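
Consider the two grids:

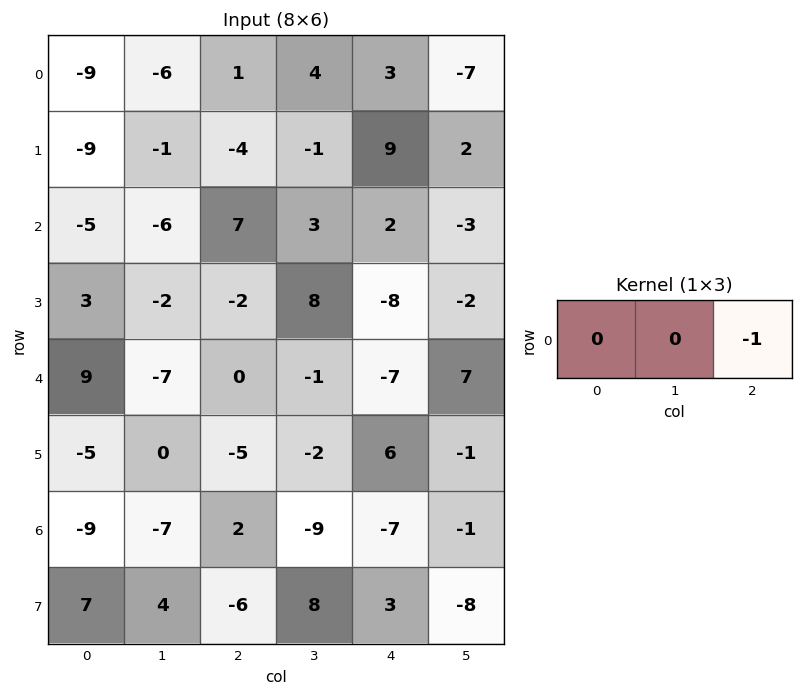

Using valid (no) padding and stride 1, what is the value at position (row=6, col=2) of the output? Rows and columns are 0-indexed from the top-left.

7

The receptive field on the input at this output position is [2 -9 -7]. Elementwise product with the kernel and sum: -7·-1.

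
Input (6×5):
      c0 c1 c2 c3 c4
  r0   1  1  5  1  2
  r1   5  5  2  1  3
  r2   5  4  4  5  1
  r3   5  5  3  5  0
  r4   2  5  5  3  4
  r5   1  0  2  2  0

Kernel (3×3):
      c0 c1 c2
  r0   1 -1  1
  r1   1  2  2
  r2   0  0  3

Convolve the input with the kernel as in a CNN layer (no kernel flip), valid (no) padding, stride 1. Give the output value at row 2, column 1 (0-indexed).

35

The receptive field on the input at this output position is [4 4 5 / 5 3 5 / 5 5 3]. Elementwise product with the kernel and sum: 4·1 + 4·-1 + 5·1 + 5·1 + 3·2 + 5·2 + 3·3.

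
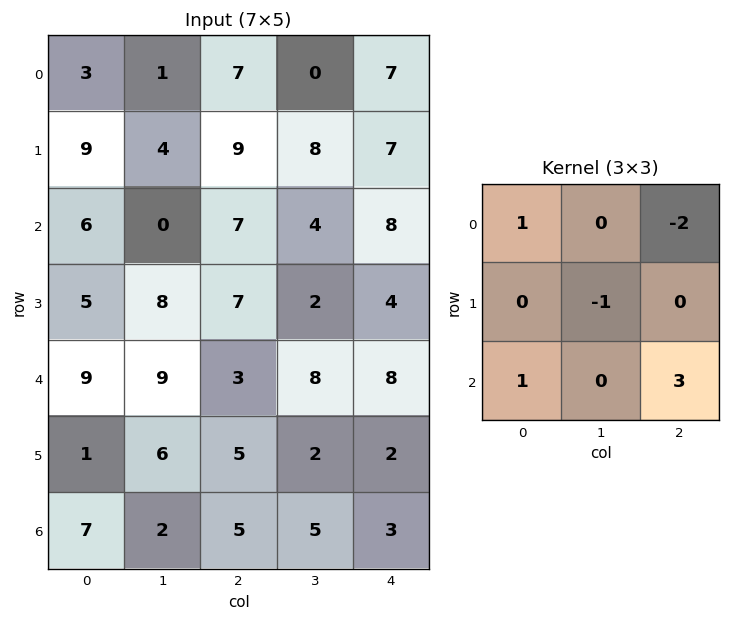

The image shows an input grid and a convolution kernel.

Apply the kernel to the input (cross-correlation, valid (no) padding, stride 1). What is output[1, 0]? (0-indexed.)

The receptive field on the input at this output position is [9 4 9 / 6 0 7 / 5 8 7]. Elementwise product with the kernel and sum: 9·1 + 9·-2 + 0·-1 + 5·1 + 7·3.

17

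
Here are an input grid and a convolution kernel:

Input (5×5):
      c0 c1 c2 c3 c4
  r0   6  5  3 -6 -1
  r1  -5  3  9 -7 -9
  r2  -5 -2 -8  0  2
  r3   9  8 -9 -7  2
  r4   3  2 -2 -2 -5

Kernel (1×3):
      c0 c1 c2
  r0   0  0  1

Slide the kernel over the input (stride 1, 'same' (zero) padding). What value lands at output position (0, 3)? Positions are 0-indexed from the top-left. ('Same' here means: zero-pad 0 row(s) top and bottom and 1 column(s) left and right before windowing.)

The receptive field on the zero-padded input at this output position is [3 -6 -1]. Elementwise product with the kernel and sum: -1·1.

-1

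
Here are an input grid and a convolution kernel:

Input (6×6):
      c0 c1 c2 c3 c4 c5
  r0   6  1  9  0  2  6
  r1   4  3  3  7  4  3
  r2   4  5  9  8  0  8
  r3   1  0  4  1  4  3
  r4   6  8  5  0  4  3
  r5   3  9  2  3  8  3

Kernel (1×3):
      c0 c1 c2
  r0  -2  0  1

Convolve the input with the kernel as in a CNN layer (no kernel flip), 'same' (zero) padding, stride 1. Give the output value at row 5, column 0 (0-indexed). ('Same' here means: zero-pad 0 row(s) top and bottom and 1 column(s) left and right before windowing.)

The receptive field on the zero-padded input at this output position is [0 3 9]. Elementwise product with the kernel and sum: 0·-2 + 9·1.

9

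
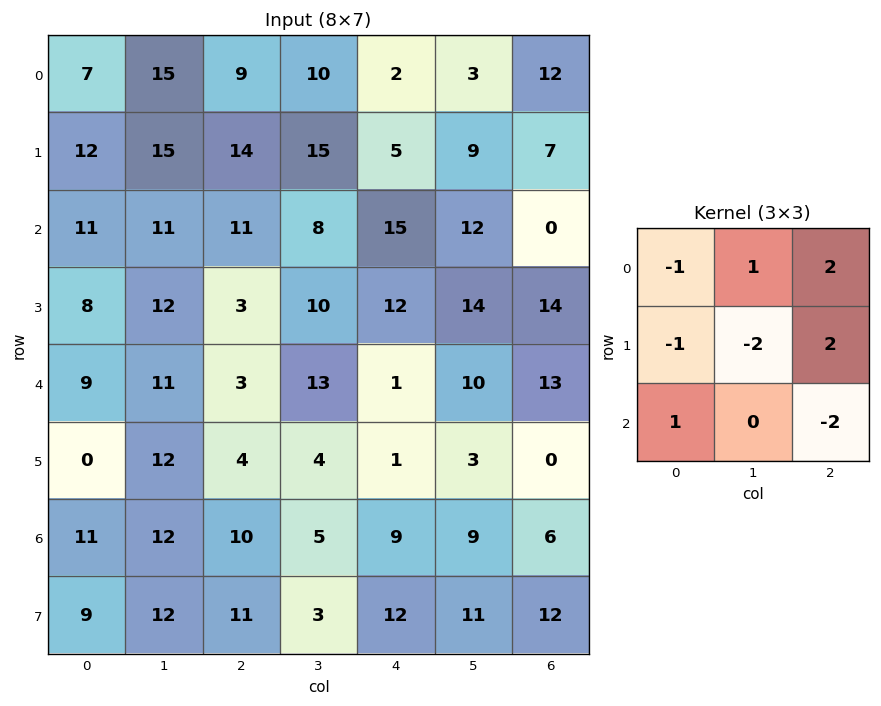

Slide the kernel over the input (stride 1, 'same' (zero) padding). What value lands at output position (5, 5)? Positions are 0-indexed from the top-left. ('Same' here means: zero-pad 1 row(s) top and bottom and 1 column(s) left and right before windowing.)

25

The receptive field on the zero-padded input at this output position is [1 10 13 / 1 3 0 / 9 9 6]. Elementwise product with the kernel and sum: 1·-1 + 10·1 + 13·2 + 1·-1 + 3·-2 + 0·2 + 9·1 + 6·-2.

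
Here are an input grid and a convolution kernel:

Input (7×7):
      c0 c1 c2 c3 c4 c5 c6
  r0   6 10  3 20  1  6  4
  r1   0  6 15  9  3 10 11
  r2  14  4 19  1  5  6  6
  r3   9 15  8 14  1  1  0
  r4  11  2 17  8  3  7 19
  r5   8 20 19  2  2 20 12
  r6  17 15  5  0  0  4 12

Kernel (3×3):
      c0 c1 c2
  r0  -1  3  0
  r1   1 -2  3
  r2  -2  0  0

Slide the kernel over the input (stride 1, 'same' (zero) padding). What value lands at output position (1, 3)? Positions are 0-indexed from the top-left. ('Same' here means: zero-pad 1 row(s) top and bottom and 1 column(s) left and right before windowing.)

25

The receptive field on the zero-padded input at this output position is [3 20 1 / 15 9 3 / 19 1 5]. Elementwise product with the kernel and sum: 3·-1 + 20·3 + 15·1 + 9·-2 + 3·3 + 19·-2.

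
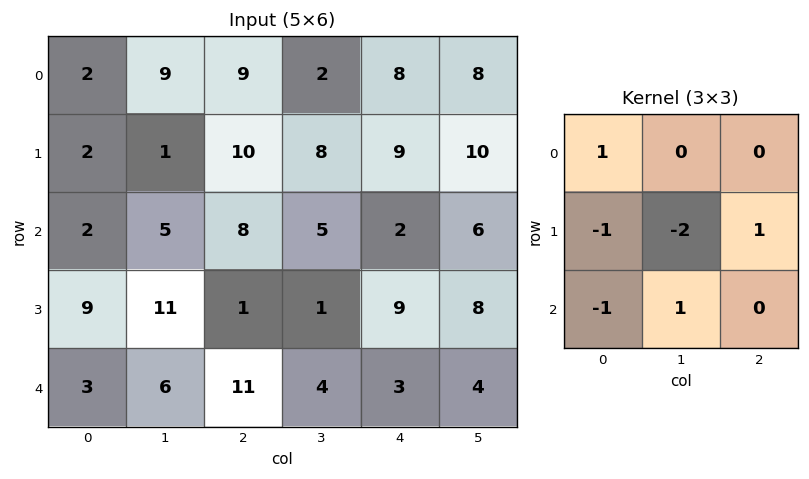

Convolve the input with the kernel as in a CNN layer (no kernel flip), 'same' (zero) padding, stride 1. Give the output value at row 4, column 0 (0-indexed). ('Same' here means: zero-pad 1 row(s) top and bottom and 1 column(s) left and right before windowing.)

0

The receptive field on the zero-padded input at this output position is [0 9 11 / 0 3 6 / 0 0 0]. Elementwise product with the kernel and sum: 0·1 + 0·-1 + 3·-2 + 6·1 + 0·-1 + 0·1.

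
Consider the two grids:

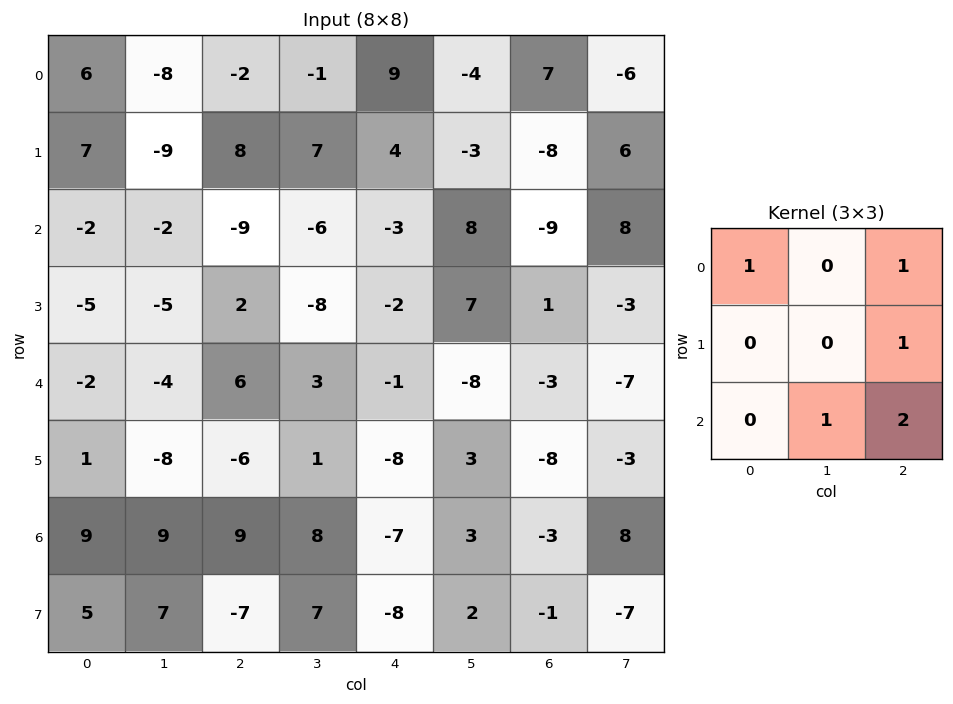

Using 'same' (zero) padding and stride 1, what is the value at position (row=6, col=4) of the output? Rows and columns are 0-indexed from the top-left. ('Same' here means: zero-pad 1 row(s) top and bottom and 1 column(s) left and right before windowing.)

3

The receptive field on the zero-padded input at this output position is [1 -8 3 / 8 -7 3 / 7 -8 2]. Elementwise product with the kernel and sum: 1·1 + 3·1 + 3·1 + -8·1 + 2·2.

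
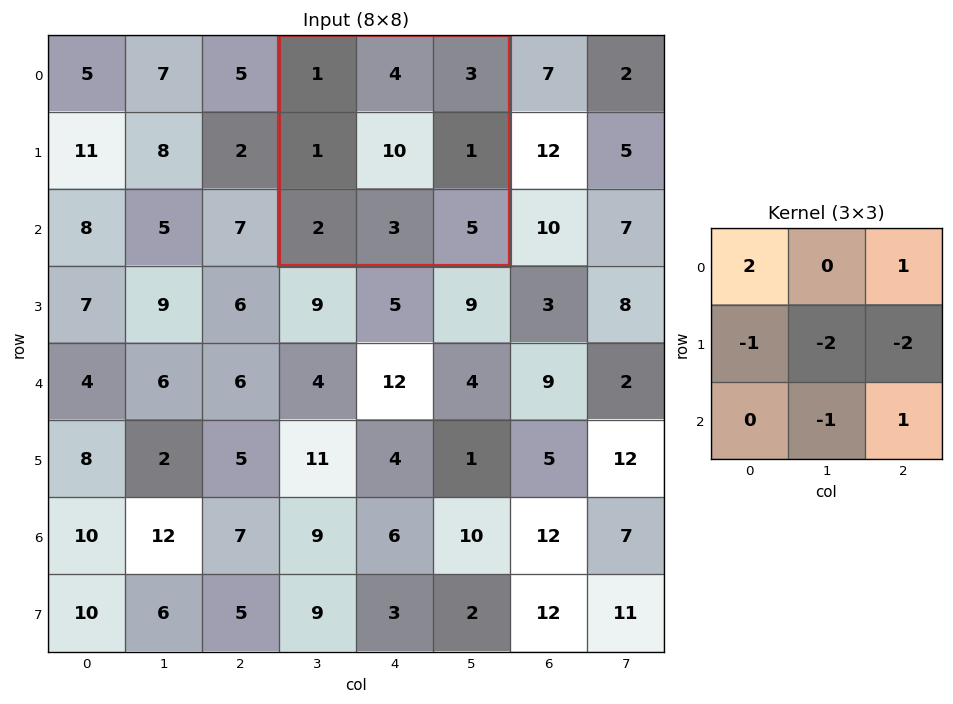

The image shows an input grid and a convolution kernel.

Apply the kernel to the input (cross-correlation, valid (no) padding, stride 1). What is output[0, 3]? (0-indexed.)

-16

The receptive field on the input at this output position is [1 4 3 / 1 10 1 / 2 3 5]. Elementwise product with the kernel and sum: 1·2 + 3·1 + 1·-1 + 10·-2 + 1·-2 + 3·-1 + 5·1.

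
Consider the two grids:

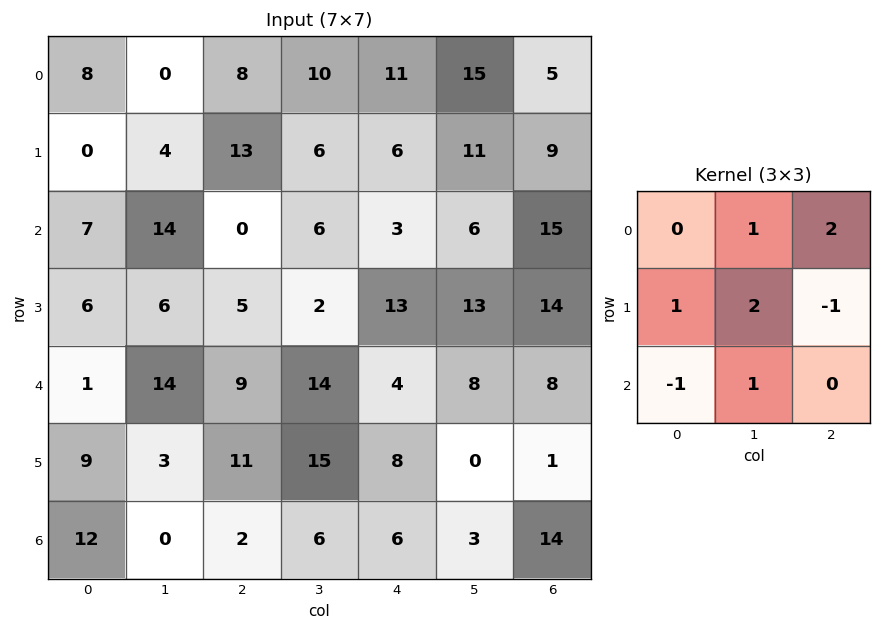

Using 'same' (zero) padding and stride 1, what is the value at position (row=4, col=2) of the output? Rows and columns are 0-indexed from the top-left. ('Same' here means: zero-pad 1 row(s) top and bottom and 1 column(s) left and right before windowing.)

35

The receptive field on the zero-padded input at this output position is [6 5 2 / 14 9 14 / 3 11 15]. Elementwise product with the kernel and sum: 5·1 + 2·2 + 14·1 + 9·2 + 14·-1 + 3·-1 + 11·1.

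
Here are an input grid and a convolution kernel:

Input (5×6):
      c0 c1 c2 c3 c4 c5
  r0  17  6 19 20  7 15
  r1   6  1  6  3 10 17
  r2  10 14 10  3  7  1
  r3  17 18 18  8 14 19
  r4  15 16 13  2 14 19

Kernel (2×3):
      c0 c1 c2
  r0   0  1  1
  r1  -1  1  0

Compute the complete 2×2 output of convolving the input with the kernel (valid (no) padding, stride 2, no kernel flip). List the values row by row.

20 24
25 0

Output[0,0]: The receptive field on the input at this output position is [17 6 19 / 6 1 6]. Elementwise product with the kernel and sum: 6·1 + 19·1 + 6·-1 + 1·1.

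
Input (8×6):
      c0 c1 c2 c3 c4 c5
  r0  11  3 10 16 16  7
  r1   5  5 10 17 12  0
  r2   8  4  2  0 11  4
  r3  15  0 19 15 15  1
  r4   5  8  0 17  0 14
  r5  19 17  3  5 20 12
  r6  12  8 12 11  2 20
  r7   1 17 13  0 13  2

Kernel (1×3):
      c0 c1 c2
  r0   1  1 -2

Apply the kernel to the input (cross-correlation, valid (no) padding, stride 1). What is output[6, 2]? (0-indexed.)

The receptive field on the input at this output position is [12 11 2]. Elementwise product with the kernel and sum: 12·1 + 11·1 + 2·-2.

19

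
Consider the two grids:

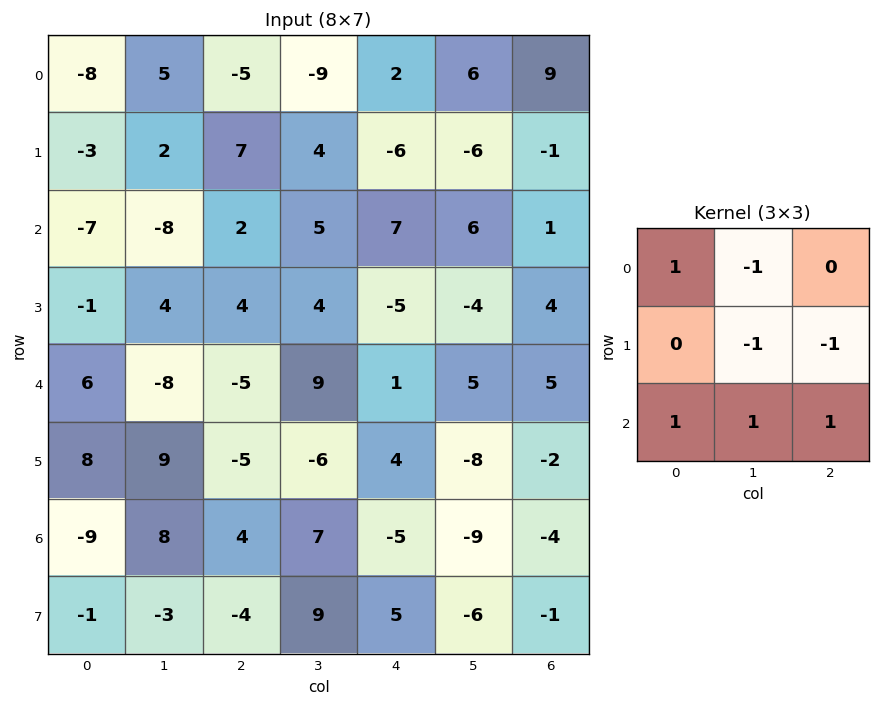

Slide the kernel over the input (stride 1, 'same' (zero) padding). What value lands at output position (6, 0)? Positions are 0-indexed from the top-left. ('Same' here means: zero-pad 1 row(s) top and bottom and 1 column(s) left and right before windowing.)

The receptive field on the zero-padded input at this output position is [0 8 9 / 0 -9 8 / 0 -1 -3]. Elementwise product with the kernel and sum: 0·1 + 8·-1 + -9·-1 + 8·-1 + 0·1 + -1·1 + -3·1.

-11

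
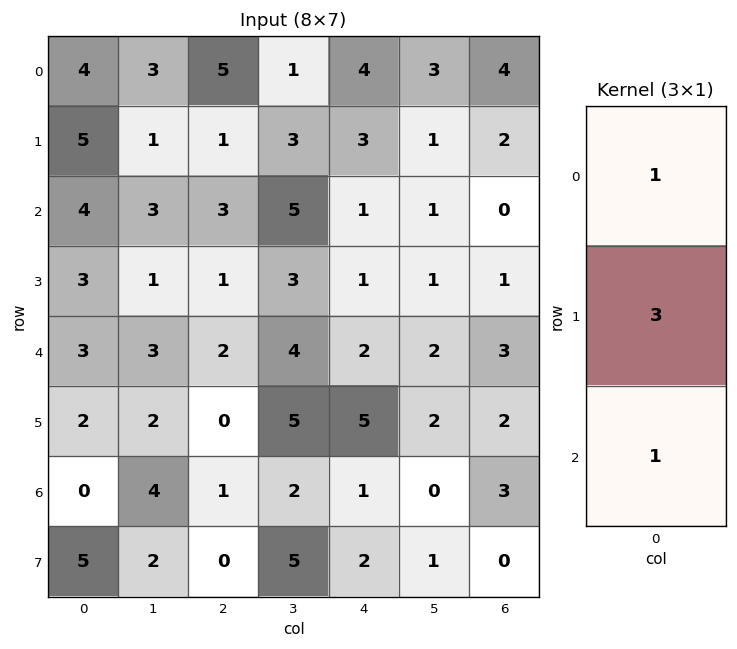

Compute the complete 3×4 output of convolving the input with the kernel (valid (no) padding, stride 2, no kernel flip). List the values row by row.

23 11 14 10
16 8 6 6
9 3 18 12

Output[0,0]: The receptive field on the input at this output position is [4 / 5 / 4]. Elementwise product with the kernel and sum: 4·1 + 5·3 + 4·1.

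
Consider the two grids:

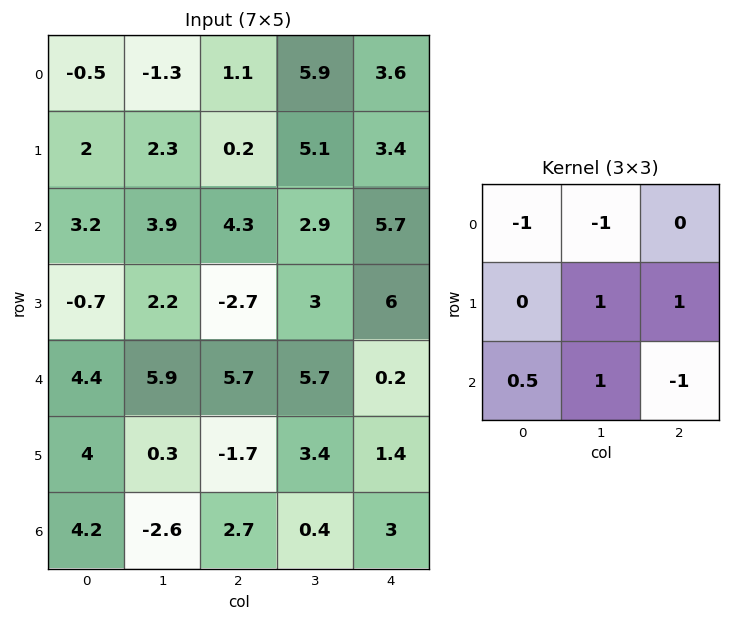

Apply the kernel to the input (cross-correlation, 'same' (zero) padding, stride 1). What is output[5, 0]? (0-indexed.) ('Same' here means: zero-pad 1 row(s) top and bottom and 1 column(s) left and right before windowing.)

The receptive field on the zero-padded input at this output position is [0 4.4 5.9 / 0 4 0.3 / 0 4.2 -2.6]. Elementwise product with the kernel and sum: 0·-1 + 4.4·-1 + 4·1 + 0.3·1 + 0·0.5 + 4.2·1 + -2.6·-1.

6.7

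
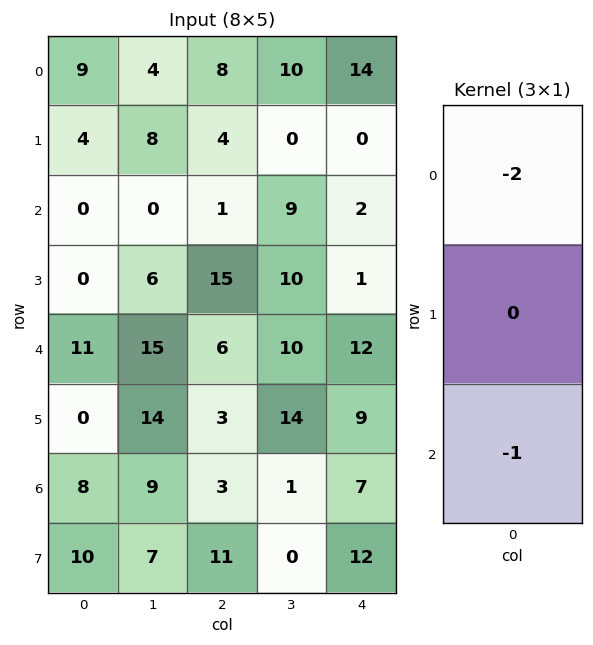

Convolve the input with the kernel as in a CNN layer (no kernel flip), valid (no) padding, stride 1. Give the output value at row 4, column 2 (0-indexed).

-15

The receptive field on the input at this output position is [6 / 3 / 3]. Elementwise product with the kernel and sum: 6·-2 + 3·-1.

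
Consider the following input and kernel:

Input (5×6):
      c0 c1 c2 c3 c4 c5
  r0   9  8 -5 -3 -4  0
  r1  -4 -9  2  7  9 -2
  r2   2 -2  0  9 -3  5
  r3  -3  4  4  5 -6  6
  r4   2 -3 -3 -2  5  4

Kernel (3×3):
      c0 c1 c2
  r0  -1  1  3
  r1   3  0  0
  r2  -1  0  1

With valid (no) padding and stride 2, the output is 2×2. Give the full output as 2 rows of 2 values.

Output[0,0]: The receptive field on the input at this output position is [9 8 -5 / -4 -9 2 / 2 -2 0]. Elementwise product with the kernel and sum: 9·-1 + 8·1 + -5·3 + -4·3 + 2·-1 + 0·1.

-30 -7
-18 20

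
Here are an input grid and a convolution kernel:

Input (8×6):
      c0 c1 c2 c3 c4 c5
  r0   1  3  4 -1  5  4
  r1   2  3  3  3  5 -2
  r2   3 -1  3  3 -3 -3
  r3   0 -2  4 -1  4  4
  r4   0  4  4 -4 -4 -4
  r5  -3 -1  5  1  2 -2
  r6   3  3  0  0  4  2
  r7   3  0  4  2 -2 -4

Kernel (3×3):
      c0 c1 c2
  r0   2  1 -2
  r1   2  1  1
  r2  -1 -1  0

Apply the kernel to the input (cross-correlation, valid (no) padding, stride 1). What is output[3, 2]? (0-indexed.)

The receptive field on the input at this output position is [4 -1 4 / 4 -4 -4 / 5 1 2]. Elementwise product with the kernel and sum: 4·2 + -1·1 + 4·-2 + 4·2 + -4·1 + -4·1 + 5·-1 + 1·-1.

-7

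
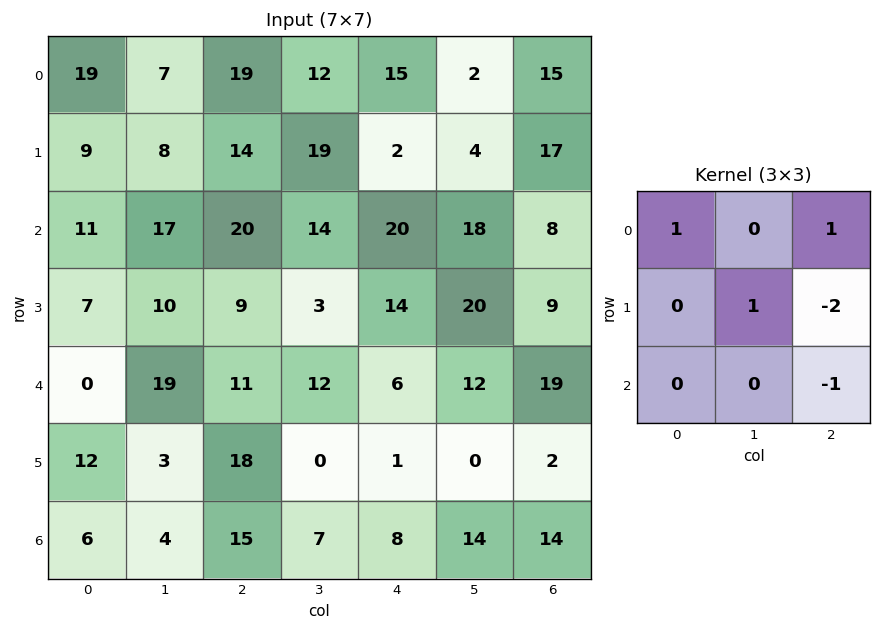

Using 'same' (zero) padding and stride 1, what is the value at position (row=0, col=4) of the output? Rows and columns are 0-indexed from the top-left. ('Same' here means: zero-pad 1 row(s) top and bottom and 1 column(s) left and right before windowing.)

7

The receptive field on the zero-padded input at this output position is [0 0 0 / 12 15 2 / 19 2 4]. Elementwise product with the kernel and sum: 0·1 + 0·1 + 15·1 + 2·-2 + 4·-1.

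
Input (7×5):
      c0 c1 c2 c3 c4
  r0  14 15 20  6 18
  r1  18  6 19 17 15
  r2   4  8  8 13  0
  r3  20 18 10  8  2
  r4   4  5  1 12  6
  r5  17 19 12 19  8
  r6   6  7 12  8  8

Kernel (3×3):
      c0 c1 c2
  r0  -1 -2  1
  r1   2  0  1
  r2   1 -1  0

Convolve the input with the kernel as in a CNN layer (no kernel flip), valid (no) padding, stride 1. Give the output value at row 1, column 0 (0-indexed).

The receptive field on the input at this output position is [18 6 19 / 4 8 8 / 20 18 10]. Elementwise product with the kernel and sum: 18·-1 + 6·-2 + 19·1 + 4·2 + 8·1 + 20·1 + 18·-1.

7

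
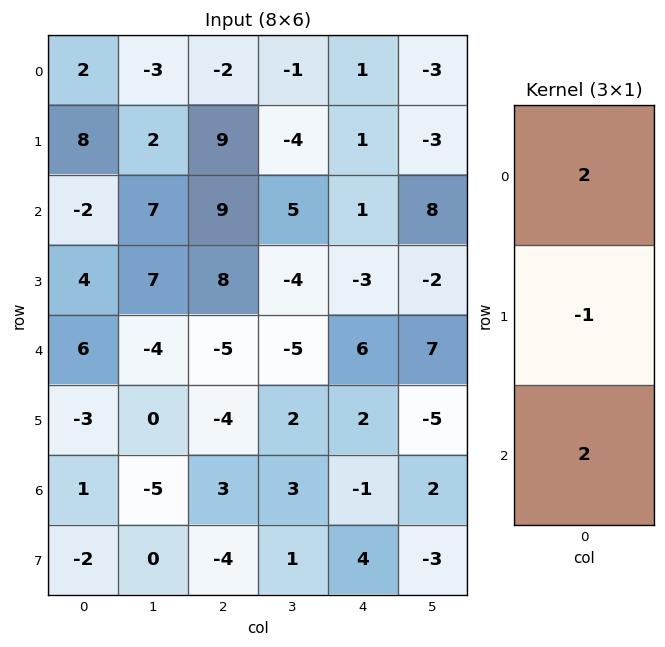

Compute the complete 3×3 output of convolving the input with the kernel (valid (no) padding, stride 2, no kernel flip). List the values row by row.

-8 5 3
4 0 17
17 0 8

Output[0,0]: The receptive field on the input at this output position is [2 / 8 / -2]. Elementwise product with the kernel and sum: 2·2 + 8·-1 + -2·2.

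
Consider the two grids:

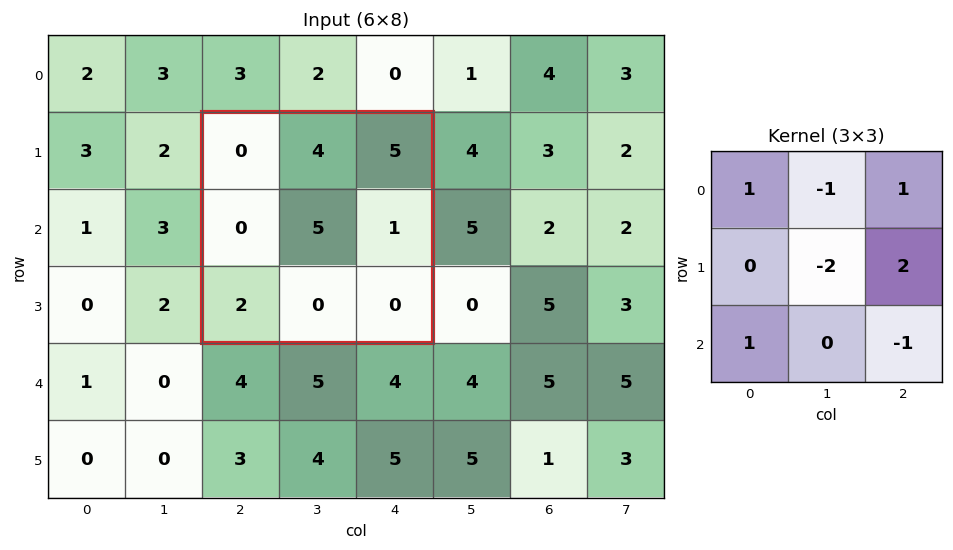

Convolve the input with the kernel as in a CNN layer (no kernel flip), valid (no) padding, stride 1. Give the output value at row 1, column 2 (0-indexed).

The receptive field on the input at this output position is [0 4 5 / 0 5 1 / 2 0 0]. Elementwise product with the kernel and sum: 0·1 + 4·-1 + 5·1 + 5·-2 + 1·2 + 2·1 + 0·-1.

-5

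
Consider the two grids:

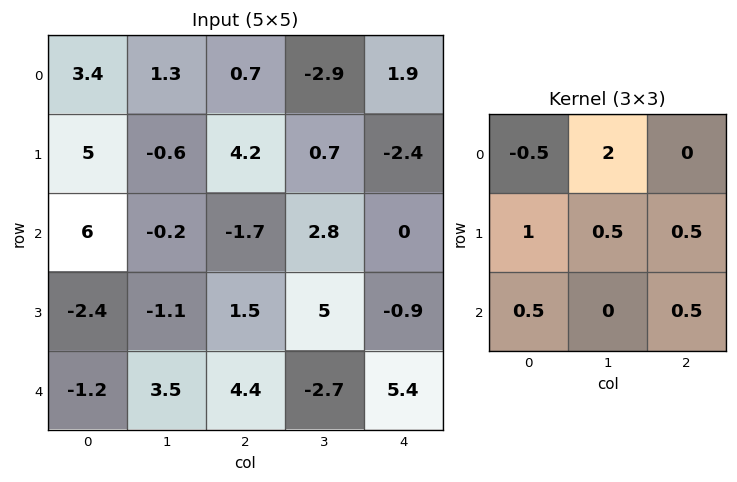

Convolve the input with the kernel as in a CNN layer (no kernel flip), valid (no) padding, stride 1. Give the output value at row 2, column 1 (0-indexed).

The receptive field on the input at this output position is [-0.2 -1.7 2.8 / -1.1 1.5 5 / 3.5 4.4 -2.7]. Elementwise product with the kernel and sum: -0.2·-0.5 + -1.7·2 + -1.1·1 + 1.5·0.5 + 5·0.5 + 3.5·0.5 + -2.7·0.5.

-0.75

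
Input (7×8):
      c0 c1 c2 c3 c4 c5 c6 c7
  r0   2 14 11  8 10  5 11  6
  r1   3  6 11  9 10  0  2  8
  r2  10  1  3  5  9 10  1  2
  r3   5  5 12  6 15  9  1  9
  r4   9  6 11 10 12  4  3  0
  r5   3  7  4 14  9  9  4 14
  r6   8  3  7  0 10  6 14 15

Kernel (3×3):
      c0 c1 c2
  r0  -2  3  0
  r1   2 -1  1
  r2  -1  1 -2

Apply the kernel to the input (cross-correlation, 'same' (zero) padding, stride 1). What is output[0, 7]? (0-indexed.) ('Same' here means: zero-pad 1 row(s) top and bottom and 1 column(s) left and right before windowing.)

The receptive field on the zero-padded input at this output position is [0 0 0 / 11 6 0 / 2 8 0]. Elementwise product with the kernel and sum: 0·-2 + 0·3 + 11·2 + 6·-1 + 0·1 + 2·-1 + 8·1 + 0·-2.

22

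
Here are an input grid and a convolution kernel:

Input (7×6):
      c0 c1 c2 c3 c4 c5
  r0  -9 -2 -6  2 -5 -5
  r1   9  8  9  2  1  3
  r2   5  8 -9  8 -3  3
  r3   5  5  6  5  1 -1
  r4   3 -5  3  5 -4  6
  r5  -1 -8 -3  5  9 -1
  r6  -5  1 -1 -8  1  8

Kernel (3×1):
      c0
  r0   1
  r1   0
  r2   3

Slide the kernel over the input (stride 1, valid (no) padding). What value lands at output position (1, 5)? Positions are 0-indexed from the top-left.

0

The receptive field on the input at this output position is [3 / 3 / -1]. Elementwise product with the kernel and sum: 3·1 + -1·3.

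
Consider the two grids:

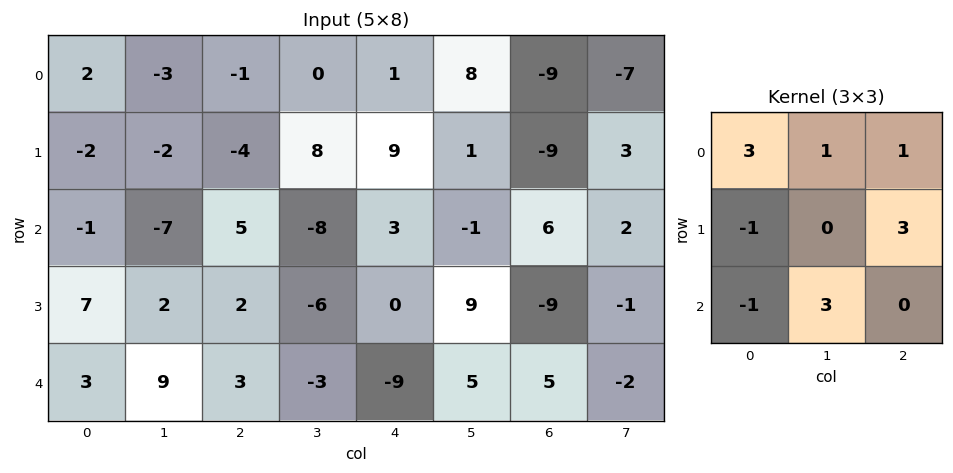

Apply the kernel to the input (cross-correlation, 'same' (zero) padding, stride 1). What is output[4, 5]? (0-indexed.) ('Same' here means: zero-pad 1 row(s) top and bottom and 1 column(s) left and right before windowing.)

24

The receptive field on the zero-padded input at this output position is [0 9 -9 / -9 5 5 / 0 0 0]. Elementwise product with the kernel and sum: 0·3 + 9·1 + -9·1 + -9·-1 + 5·3 + 0·-1 + 0·3.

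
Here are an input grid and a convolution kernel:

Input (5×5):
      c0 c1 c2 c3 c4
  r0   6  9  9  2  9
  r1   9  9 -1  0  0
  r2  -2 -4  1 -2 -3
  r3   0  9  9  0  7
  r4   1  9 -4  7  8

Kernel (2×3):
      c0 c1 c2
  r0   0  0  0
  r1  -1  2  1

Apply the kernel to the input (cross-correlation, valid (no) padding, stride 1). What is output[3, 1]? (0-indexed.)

The receptive field on the input at this output position is [9 9 0 / 9 -4 7]. Elementwise product with the kernel and sum: 9·-1 + -4·2 + 7·1.

-10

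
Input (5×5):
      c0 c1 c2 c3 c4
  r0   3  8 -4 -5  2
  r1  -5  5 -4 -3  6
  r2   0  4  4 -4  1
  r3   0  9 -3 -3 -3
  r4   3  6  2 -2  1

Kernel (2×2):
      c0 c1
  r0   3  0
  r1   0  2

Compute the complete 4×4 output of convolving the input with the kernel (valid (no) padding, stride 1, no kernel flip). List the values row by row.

Output[0,0]: The receptive field on the input at this output position is [3 8 / -5 5]. Elementwise product with the kernel and sum: 3·3 + 5·2.

19 16 -18 -3
-7 23 -20 -7
18 6 6 -18
12 31 -13 -7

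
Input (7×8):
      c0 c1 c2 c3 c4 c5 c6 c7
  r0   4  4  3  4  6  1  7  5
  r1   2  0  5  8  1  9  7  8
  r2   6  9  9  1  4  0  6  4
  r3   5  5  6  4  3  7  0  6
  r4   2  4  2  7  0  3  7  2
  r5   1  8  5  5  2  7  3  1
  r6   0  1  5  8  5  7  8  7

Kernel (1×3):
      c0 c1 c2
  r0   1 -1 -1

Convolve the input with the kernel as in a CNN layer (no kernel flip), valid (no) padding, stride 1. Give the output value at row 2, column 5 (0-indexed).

The receptive field on the input at this output position is [0 6 4]. Elementwise product with the kernel and sum: 0·1 + 6·-1 + 4·-1.

-10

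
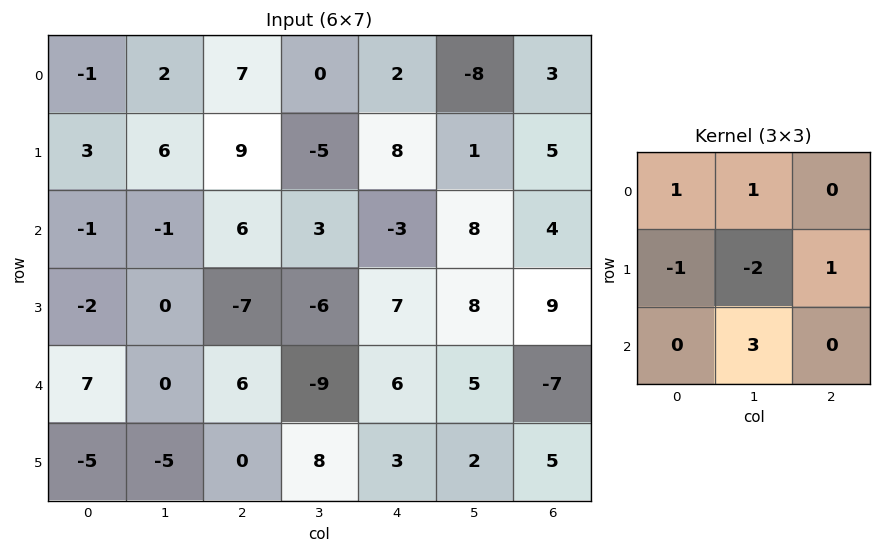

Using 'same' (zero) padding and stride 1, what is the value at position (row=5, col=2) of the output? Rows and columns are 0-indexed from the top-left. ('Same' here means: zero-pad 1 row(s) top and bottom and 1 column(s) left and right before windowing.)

The receptive field on the zero-padded input at this output position is [0 6 -9 / -5 0 8 / 0 0 0]. Elementwise product with the kernel and sum: 0·1 + 6·1 + -5·-1 + 0·-2 + 8·1 + 0·3.

19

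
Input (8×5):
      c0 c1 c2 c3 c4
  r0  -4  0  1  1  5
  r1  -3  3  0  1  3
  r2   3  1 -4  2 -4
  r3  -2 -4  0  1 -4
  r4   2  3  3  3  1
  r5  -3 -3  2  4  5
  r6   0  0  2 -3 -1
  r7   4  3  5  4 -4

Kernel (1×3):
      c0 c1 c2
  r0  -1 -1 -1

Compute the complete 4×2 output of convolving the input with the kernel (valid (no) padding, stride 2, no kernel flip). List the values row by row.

3 -7
0 6
-8 -7
-2 2

Output[0,0]: The receptive field on the input at this output position is [-4 0 1]. Elementwise product with the kernel and sum: -4·-1 + 0·-1 + 1·-1.
Output[0,1]: The receptive field on the input at this output position is [1 1 5]. Elementwise product with the kernel and sum: 1·-1 + 1·-1 + 5·-1.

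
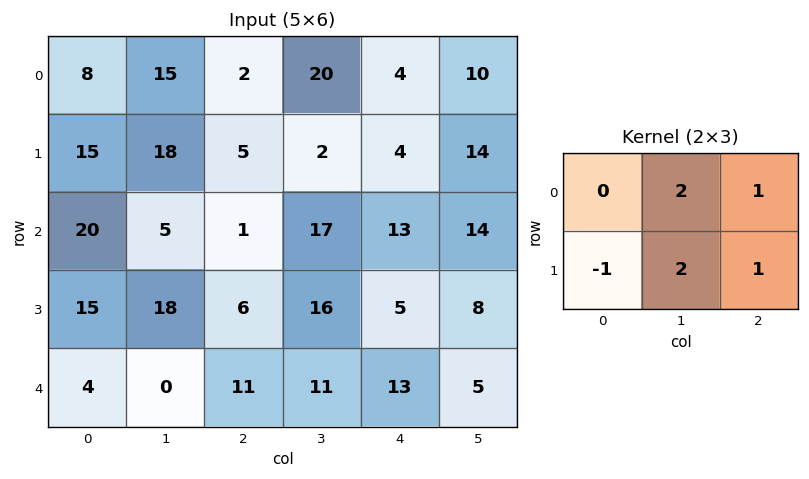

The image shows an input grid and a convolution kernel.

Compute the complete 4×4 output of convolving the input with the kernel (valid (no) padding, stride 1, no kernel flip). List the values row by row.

Output[0,0]: The receptive field on the input at this output position is [8 15 2 / 15 18 5]. Elementwise product with the kernel and sum: 15·2 + 2·1 + 15·-1 + 18·2 + 5·1.
Output[0,1]: The receptive field on the input at this output position is [15 2 20 / 18 5 2]. Elementwise product with the kernel and sum: 2·2 + 20·1 + 18·-1 + 5·2 + 2·1.

58 18 47 38
32 26 54 45
38 29 78 42
49 61 61 38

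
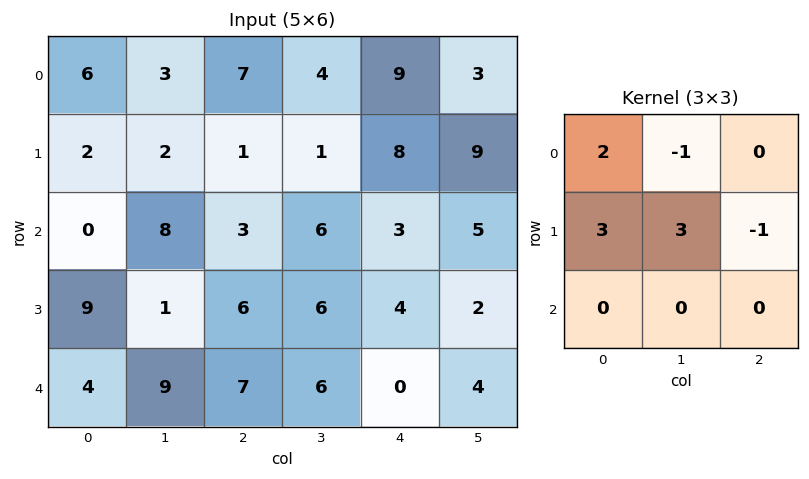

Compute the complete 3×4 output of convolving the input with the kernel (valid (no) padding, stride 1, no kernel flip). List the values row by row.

20 7 8 17
23 30 25 16
16 28 32 37

Output[0,0]: The receptive field on the input at this output position is [6 3 7 / 2 2 1 / 0 8 3]. Elementwise product with the kernel and sum: 6·2 + 3·-1 + 2·3 + 2·3 + 1·-1.
Output[0,1]: The receptive field on the input at this output position is [3 7 4 / 2 1 1 / 8 3 6]. Elementwise product with the kernel and sum: 3·2 + 7·-1 + 2·3 + 1·3 + 1·-1.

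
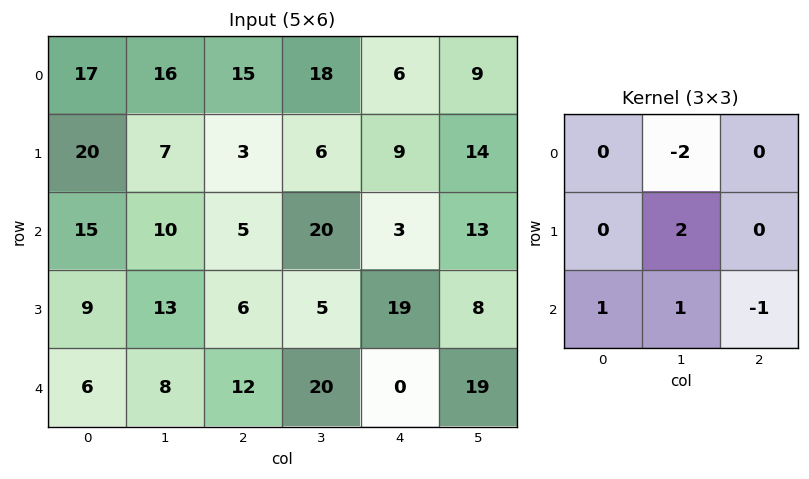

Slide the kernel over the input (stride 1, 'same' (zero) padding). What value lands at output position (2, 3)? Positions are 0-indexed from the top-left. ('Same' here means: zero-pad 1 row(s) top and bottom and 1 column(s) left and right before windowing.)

20

The receptive field on the zero-padded input at this output position is [3 6 9 / 5 20 3 / 6 5 19]. Elementwise product with the kernel and sum: 6·-2 + 20·2 + 6·1 + 5·1 + 19·-1.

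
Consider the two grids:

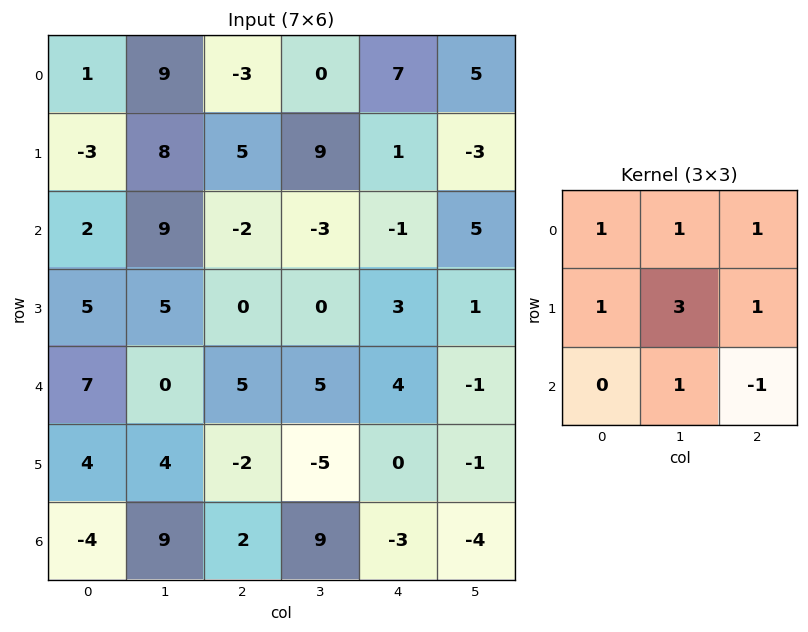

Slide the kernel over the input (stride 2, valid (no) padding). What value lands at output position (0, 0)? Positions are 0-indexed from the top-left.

44

The receptive field on the input at this output position is [1 9 -3 / -3 8 5 / 2 9 -2]. Elementwise product with the kernel and sum: 1·1 + 9·1 + -3·1 + -3·1 + 8·3 + 5·1 + 9·1 + -2·-1.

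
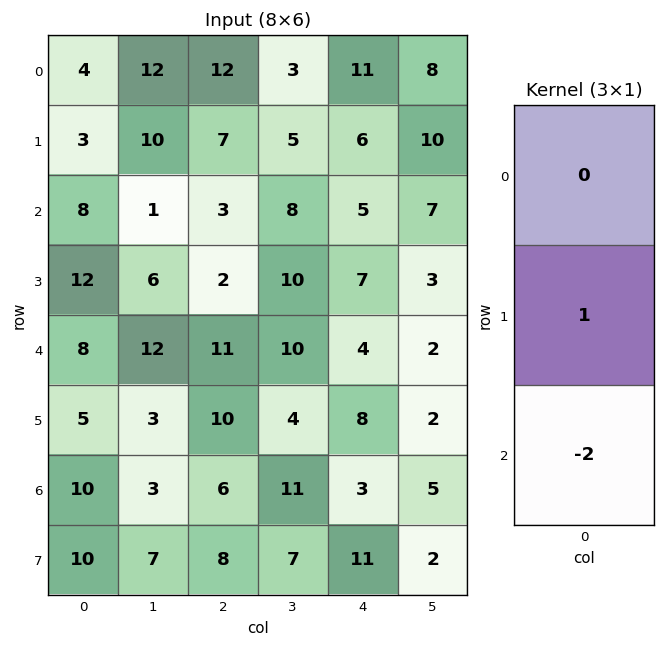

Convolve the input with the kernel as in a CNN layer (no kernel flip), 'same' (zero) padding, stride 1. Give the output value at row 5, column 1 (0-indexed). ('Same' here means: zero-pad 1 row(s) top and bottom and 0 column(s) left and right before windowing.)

The receptive field on the zero-padded input at this output position is [12 / 3 / 3]. Elementwise product with the kernel and sum: 3·1 + 3·-2.

-3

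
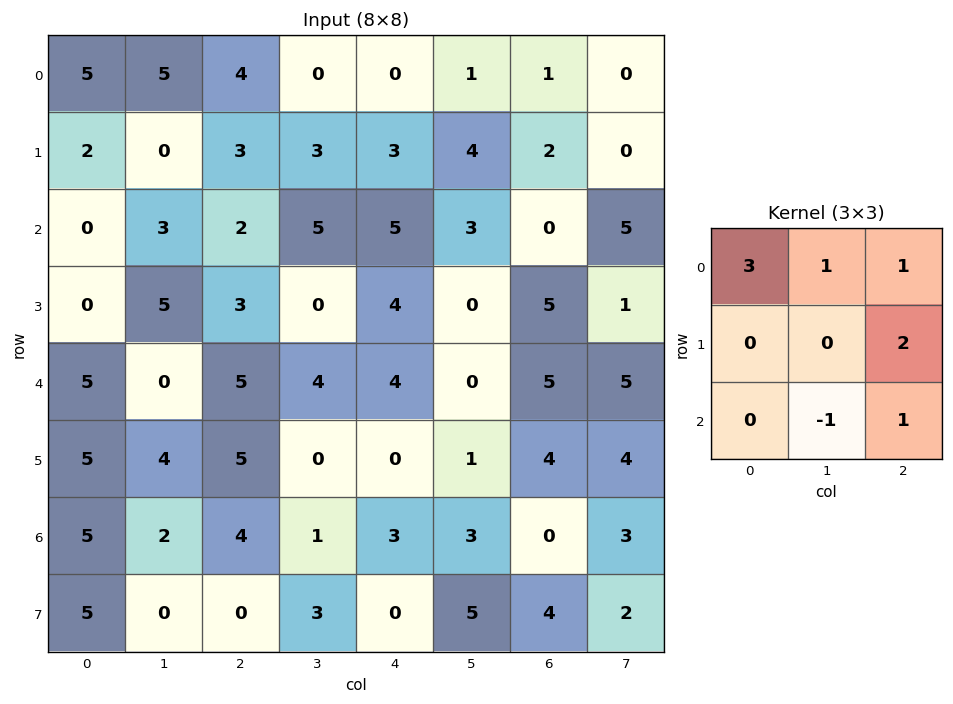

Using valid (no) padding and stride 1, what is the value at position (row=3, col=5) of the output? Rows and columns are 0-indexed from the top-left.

16

The receptive field on the input at this output position is [0 5 1 / 0 5 5 / 1 4 4]. Elementwise product with the kernel and sum: 0·3 + 5·1 + 1·1 + 5·2 + 4·-1 + 4·1.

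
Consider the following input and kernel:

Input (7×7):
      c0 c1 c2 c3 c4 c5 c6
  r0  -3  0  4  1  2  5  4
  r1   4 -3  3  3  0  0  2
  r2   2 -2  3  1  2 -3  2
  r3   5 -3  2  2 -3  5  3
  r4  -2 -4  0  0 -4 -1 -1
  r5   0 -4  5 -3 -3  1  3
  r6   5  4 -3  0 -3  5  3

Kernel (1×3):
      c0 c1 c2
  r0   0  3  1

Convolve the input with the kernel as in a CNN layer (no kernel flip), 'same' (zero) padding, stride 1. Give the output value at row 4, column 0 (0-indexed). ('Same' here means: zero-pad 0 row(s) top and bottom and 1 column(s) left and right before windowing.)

-10

The receptive field on the zero-padded input at this output position is [0 -2 -4]. Elementwise product with the kernel and sum: -2·3 + -4·1.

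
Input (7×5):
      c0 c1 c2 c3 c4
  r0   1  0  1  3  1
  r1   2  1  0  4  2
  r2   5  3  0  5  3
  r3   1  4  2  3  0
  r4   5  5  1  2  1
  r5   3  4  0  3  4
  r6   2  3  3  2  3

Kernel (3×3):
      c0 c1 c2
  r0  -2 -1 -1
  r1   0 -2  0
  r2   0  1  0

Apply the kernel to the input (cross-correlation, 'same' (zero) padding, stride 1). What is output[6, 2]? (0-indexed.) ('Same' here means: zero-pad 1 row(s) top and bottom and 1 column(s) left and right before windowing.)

The receptive field on the zero-padded input at this output position is [4 0 3 / 3 3 2 / 0 0 0]. Elementwise product with the kernel and sum: 4·-2 + 0·-1 + 3·-1 + 3·-2 + 0·1.

-17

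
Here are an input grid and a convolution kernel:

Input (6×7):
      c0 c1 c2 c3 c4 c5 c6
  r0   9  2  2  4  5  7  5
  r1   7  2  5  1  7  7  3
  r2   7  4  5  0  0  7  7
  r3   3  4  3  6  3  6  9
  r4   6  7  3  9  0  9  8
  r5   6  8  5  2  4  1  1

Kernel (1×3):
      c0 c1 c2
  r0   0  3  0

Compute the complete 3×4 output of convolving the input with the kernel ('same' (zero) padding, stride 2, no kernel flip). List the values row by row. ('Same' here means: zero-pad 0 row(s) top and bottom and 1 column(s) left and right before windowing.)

27 6 15 15
21 15 0 21
18 9 0 24

Output[0,0]: The receptive field on the zero-padded input at this output position is [0 9 2]. Elementwise product with the kernel and sum: 9·3.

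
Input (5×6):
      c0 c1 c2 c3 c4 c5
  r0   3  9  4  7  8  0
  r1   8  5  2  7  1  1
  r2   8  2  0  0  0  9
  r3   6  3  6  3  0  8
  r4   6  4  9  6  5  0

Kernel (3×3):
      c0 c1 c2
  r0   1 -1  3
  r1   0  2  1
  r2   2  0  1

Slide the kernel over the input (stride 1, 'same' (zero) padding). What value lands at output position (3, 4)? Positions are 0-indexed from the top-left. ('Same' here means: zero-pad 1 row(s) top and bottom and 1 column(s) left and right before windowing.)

The receptive field on the zero-padded input at this output position is [0 0 9 / 3 0 8 / 6 5 0]. Elementwise product with the kernel and sum: 0·1 + 0·-1 + 9·3 + 0·2 + 8·1 + 6·2 + 0·1.

47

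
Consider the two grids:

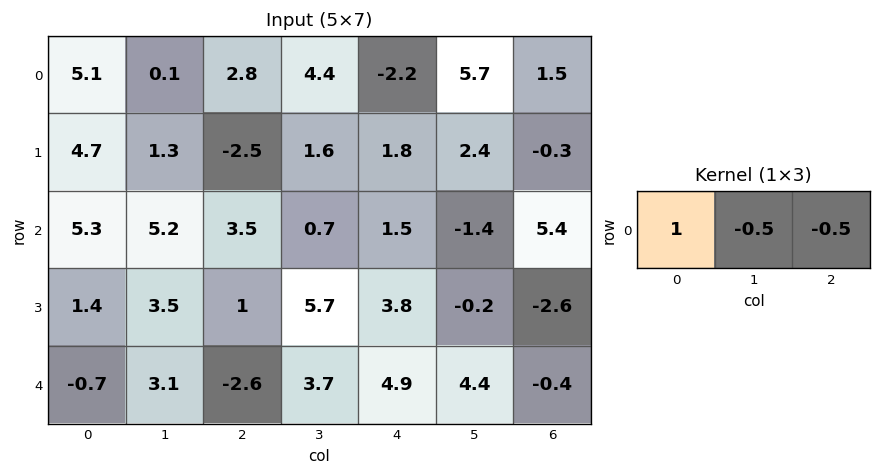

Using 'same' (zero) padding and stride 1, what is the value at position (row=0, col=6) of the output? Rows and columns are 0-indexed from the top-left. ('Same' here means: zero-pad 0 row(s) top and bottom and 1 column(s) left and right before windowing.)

4.95

The receptive field on the zero-padded input at this output position is [5.7 1.5 0]. Elementwise product with the kernel and sum: 5.7·1 + 1.5·-0.5 + 0·-0.5.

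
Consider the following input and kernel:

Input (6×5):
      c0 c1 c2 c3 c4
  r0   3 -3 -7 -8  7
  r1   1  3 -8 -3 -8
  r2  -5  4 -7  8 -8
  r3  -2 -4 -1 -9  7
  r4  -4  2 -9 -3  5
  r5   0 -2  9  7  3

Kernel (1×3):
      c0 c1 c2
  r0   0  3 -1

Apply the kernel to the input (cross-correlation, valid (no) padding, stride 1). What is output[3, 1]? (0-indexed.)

6

The receptive field on the input at this output position is [-4 -1 -9]. Elementwise product with the kernel and sum: -1·3 + -9·-1.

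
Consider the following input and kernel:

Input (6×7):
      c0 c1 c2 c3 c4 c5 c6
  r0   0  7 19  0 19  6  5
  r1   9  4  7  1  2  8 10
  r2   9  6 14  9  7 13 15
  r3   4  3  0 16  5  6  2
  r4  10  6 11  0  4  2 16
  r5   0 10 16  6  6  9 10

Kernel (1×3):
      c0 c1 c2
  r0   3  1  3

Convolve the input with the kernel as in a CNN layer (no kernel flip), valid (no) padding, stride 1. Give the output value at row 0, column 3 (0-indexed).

The receptive field on the input at this output position is [0 19 6]. Elementwise product with the kernel and sum: 0·3 + 19·1 + 6·3.

37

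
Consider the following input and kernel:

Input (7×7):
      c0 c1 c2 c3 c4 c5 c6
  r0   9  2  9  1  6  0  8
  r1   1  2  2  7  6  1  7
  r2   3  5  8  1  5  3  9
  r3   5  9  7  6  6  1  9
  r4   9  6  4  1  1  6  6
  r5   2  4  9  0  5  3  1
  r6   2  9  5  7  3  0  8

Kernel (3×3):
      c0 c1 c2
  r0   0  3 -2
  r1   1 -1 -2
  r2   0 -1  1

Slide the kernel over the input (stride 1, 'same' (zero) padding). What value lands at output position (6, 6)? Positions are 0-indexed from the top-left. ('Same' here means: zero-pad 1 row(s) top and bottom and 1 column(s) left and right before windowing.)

-5

The receptive field on the zero-padded input at this output position is [3 1 0 / 0 8 0 / 0 0 0]. Elementwise product with the kernel and sum: 1·3 + 0·-2 + 0·1 + 8·-1 + 0·-2 + 0·-1 + 0·1.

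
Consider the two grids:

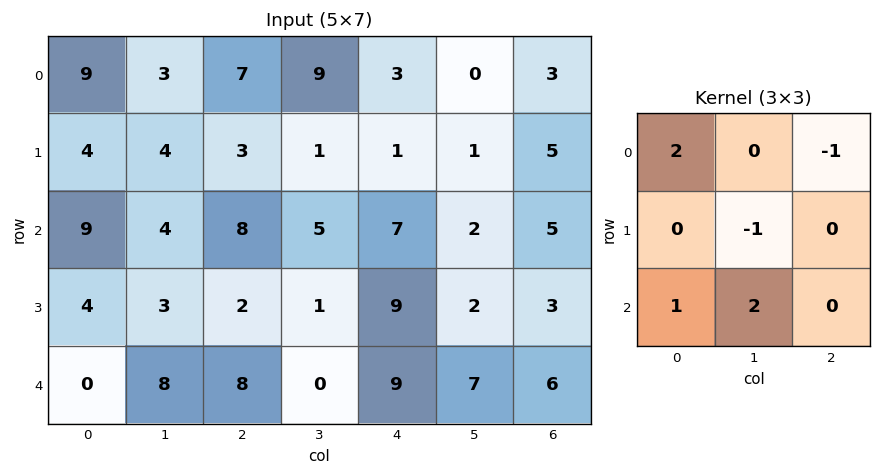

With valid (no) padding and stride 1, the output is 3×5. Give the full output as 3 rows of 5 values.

24 14 28 36 13
11 6 4 13 8
23 25 16 17 30

Output[0,0]: The receptive field on the input at this output position is [9 3 7 / 4 4 3 / 9 4 8]. Elementwise product with the kernel and sum: 9·2 + 7·-1 + 4·-1 + 9·1 + 4·2.
Output[0,1]: The receptive field on the input at this output position is [3 7 9 / 4 3 1 / 4 8 5]. Elementwise product with the kernel and sum: 3·2 + 9·-1 + 3·-1 + 4·1 + 8·2.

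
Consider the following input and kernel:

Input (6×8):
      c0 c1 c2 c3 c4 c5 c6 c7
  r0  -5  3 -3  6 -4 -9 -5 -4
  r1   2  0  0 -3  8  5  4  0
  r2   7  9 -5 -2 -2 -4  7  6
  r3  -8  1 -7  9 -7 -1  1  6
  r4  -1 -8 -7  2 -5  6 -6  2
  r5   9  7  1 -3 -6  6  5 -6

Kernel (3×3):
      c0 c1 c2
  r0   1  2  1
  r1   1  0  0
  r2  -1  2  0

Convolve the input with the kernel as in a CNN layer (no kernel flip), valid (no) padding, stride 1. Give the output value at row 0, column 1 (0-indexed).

-16

The receptive field on the input at this output position is [3 -3 6 / 0 0 -3 / 9 -5 -2]. Elementwise product with the kernel and sum: 3·1 + -3·2 + 6·1 + 0·1 + 9·-1 + -5·2.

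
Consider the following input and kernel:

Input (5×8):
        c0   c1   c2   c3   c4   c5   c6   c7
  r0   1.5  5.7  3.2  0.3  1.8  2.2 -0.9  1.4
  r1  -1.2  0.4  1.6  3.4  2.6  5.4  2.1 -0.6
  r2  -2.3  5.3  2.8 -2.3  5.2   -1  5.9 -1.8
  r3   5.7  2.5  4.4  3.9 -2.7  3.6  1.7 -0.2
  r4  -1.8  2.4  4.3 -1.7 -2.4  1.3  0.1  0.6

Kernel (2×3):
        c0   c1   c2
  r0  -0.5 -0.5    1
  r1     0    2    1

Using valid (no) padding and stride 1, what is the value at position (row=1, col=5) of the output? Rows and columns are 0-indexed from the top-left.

5.65

The receptive field on the input at this output position is [5.4 2.1 -0.6 / -1 5.9 -1.8]. Elementwise product with the kernel and sum: 5.4·-0.5 + 2.1·-0.5 + -0.6·1 + 5.9·2 + -1.8·1.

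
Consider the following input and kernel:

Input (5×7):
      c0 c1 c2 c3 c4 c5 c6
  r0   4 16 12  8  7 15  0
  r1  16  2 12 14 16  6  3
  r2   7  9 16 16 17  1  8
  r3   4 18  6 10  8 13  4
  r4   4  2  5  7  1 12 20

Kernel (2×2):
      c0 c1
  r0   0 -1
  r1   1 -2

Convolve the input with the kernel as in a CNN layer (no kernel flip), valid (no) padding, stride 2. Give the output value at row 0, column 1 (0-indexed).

The receptive field on the input at this output position is [12 8 / 12 14]. Elementwise product with the kernel and sum: 8·-1 + 12·1 + 14·-2.

-24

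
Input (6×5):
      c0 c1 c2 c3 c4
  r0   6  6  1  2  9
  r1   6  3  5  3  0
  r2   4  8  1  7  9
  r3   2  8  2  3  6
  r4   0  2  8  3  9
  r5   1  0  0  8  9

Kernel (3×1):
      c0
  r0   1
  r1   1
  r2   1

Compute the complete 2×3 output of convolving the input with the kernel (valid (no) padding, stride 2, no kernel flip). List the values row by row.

16 7 18
6 11 24

Output[0,0]: The receptive field on the input at this output position is [6 / 6 / 4]. Elementwise product with the kernel and sum: 6·1 + 6·1 + 4·1.
Output[0,1]: The receptive field on the input at this output position is [1 / 5 / 1]. Elementwise product with the kernel and sum: 1·1 + 5·1 + 1·1.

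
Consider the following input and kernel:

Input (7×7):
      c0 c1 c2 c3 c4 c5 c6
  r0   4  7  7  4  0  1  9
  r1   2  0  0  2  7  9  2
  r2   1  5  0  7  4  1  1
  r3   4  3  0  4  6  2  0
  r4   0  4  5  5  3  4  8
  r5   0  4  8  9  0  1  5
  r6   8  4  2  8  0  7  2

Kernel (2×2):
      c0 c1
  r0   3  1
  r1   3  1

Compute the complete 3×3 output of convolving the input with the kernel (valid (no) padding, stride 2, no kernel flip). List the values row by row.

Output[0,0]: The receptive field on the input at this output position is [4 7 / 2 0]. Elementwise product with the kernel and sum: 4·3 + 7·1 + 2·3 + 0·1.
Output[0,1]: The receptive field on the input at this output position is [7 4 / 0 2]. Elementwise product with the kernel and sum: 7·3 + 4·1 + 0·3 + 2·1.

25 27 31
23 11 33
8 53 14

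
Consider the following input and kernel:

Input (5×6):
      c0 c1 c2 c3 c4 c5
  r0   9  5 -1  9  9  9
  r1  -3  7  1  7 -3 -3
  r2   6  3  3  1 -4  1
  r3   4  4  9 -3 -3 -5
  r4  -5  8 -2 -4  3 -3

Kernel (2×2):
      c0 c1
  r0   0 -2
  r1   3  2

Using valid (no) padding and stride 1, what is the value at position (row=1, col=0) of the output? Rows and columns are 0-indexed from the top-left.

10

The receptive field on the input at this output position is [-3 7 / 6 3]. Elementwise product with the kernel and sum: 7·-2 + 6·3 + 3·2.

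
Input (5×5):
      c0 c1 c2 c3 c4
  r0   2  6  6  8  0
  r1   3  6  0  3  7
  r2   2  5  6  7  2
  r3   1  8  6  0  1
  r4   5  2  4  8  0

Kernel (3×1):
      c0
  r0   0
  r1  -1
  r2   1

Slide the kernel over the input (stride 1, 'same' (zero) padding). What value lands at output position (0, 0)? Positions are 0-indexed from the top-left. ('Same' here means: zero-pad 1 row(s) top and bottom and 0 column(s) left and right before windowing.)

1

The receptive field on the zero-padded input at this output position is [0 / 2 / 3]. Elementwise product with the kernel and sum: 2·-1 + 3·1.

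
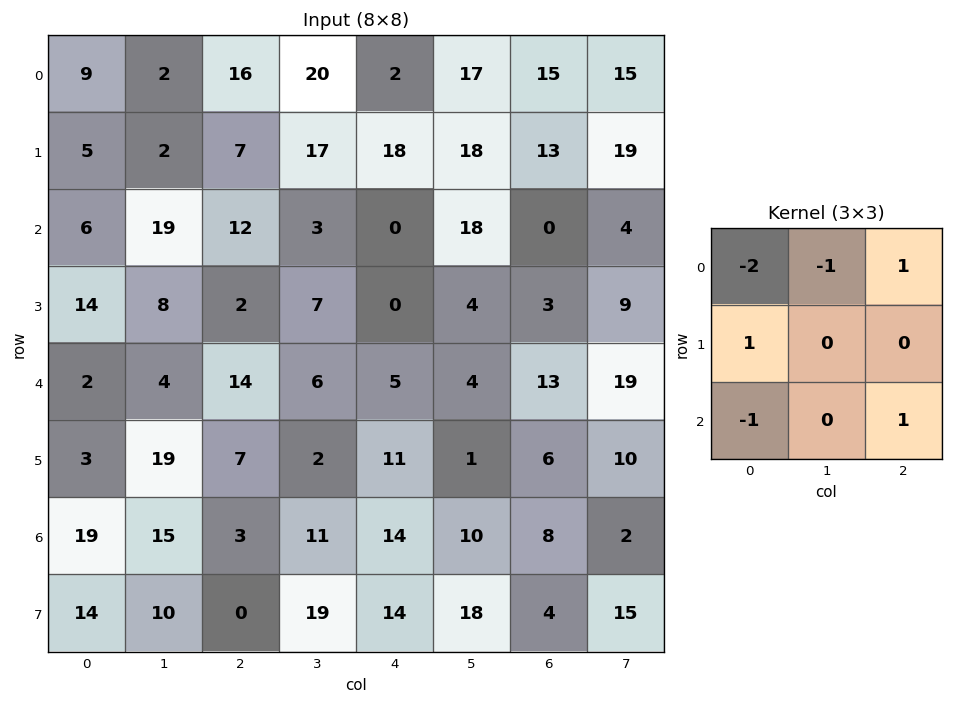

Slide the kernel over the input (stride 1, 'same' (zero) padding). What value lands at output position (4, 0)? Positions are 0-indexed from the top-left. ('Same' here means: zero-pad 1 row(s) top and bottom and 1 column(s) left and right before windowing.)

The receptive field on the zero-padded input at this output position is [0 14 8 / 0 2 4 / 0 3 19]. Elementwise product with the kernel and sum: 0·-2 + 14·-1 + 8·1 + 0·1 + 0·-1 + 19·1.

13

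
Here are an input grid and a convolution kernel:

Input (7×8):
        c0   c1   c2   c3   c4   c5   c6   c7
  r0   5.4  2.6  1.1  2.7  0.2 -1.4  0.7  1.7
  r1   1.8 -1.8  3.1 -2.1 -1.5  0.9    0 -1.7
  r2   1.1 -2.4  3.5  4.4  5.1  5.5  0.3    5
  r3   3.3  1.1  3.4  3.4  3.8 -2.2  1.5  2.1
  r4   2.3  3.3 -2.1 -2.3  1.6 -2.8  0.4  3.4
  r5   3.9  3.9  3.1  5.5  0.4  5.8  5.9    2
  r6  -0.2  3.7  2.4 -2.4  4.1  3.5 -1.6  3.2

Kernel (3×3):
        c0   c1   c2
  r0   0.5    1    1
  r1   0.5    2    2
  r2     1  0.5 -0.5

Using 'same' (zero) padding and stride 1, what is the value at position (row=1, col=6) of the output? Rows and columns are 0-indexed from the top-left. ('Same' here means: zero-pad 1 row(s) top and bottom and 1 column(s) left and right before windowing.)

The receptive field on the zero-padded input at this output position is [-1.4 0.7 1.7 / 0.9 0 -1.7 / 5.5 0.3 5]. Elementwise product with the kernel and sum: -1.4·0.5 + 0.7·1 + 1.7·1 + 0.9·0.5 + 0·2 + -1.7·2 + 5.5·1 + 0.3·0.5 + 5·-0.5.

1.9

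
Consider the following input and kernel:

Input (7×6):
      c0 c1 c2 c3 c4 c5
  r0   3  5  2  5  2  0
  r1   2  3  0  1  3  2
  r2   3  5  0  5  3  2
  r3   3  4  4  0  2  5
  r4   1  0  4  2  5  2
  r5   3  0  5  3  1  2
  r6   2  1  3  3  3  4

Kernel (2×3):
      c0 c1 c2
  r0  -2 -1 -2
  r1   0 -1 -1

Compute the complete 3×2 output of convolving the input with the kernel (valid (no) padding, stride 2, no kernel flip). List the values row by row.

Output[0,0]: The receptive field on the input at this output position is [3 5 2 / 2 3 0]. Elementwise product with the kernel and sum: 3·-2 + 5·-1 + 2·-2 + 3·-1 + 0·-1.
Output[0,1]: The receptive field on the input at this output position is [2 5 2 / 0 1 3]. Elementwise product with the kernel and sum: 2·-2 + 5·-1 + 2·-2 + 1·-1 + 3·-1.

-18 -17
-19 -13
-15 -24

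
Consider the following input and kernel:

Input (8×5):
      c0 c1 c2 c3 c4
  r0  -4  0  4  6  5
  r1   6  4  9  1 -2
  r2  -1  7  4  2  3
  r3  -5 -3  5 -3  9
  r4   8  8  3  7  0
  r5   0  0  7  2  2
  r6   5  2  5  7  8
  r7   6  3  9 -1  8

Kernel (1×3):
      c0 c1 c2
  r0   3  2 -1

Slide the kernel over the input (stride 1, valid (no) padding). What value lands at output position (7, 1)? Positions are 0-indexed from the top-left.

The receptive field on the input at this output position is [3 9 -1]. Elementwise product with the kernel and sum: 3·3 + 9·2 + -1·-1.

28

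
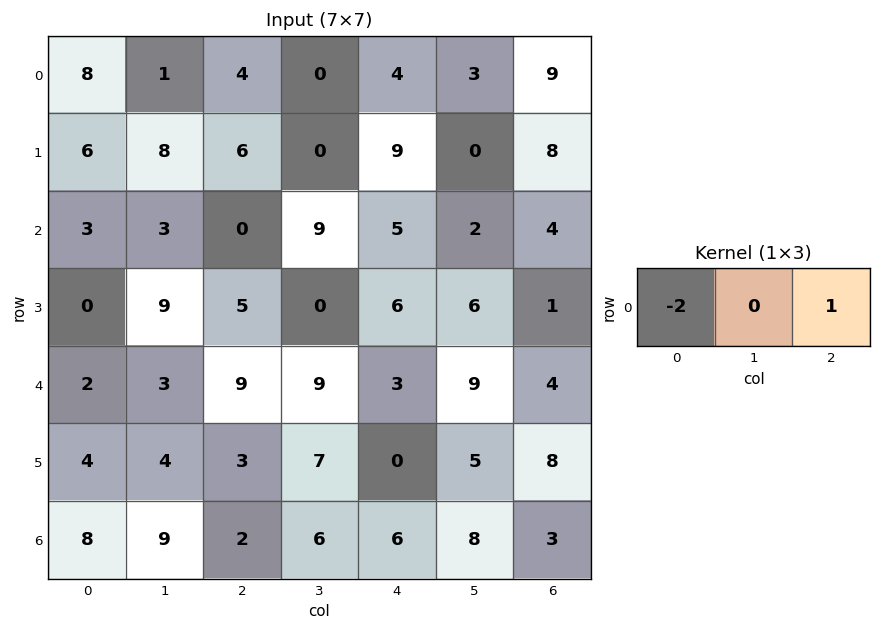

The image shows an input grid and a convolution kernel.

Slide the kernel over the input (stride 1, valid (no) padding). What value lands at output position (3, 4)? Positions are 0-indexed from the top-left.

-11

The receptive field on the input at this output position is [6 6 1]. Elementwise product with the kernel and sum: 6·-2 + 1·1.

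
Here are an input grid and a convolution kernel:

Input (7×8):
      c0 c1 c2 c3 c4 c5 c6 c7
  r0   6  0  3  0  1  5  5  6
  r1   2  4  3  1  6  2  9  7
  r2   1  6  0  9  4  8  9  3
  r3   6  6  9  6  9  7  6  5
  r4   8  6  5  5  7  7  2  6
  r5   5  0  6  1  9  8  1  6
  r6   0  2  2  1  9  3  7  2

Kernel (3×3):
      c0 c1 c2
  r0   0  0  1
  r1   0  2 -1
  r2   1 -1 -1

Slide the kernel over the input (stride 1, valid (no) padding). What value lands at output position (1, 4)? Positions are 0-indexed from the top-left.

The receptive field on the input at this output position is [6 2 9 / 4 8 9 / 9 7 6]. Elementwise product with the kernel and sum: 9·1 + 8·2 + 9·-1 + 9·1 + 7·-1 + 6·-1.

12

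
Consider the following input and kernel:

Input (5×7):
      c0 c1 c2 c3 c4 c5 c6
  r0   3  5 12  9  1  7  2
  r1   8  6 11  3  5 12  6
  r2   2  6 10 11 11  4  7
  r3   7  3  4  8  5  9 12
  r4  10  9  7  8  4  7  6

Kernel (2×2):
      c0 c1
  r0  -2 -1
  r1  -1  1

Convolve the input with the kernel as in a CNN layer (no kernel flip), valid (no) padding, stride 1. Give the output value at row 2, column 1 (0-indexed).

The receptive field on the input at this output position is [6 10 / 3 4]. Elementwise product with the kernel and sum: 6·-2 + 10·-1 + 3·-1 + 4·1.

-21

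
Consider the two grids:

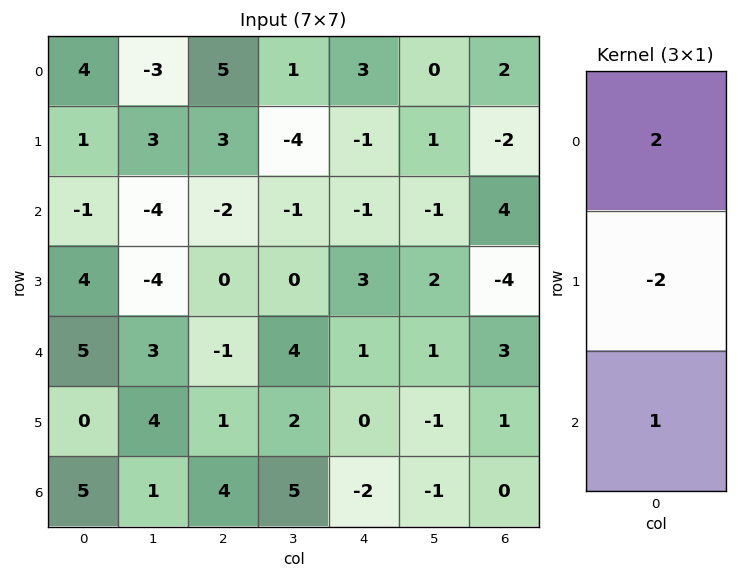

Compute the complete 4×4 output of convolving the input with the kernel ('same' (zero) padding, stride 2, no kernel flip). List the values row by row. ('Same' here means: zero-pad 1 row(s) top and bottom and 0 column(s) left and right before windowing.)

-7 -7 -7 -6
8 10 3 -16
-2 3 4 -13
-10 -6 4 2

Output[0,0]: The receptive field on the zero-padded input at this output position is [0 / 4 / 1]. Elementwise product with the kernel and sum: 0·2 + 4·-2 + 1·1.
Output[0,1]: The receptive field on the zero-padded input at this output position is [0 / 5 / 3]. Elementwise product with the kernel and sum: 0·2 + 5·-2 + 3·1.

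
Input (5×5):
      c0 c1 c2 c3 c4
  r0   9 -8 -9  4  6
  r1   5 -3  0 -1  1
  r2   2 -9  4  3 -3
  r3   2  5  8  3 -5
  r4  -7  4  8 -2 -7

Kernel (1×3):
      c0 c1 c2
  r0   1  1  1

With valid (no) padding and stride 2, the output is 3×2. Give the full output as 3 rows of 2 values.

-8 1
-3 4
5 -1

Output[0,0]: The receptive field on the input at this output position is [9 -8 -9]. Elementwise product with the kernel and sum: 9·1 + -8·1 + -9·1.
Output[0,1]: The receptive field on the input at this output position is [-9 4 6]. Elementwise product with the kernel and sum: -9·1 + 4·1 + 6·1.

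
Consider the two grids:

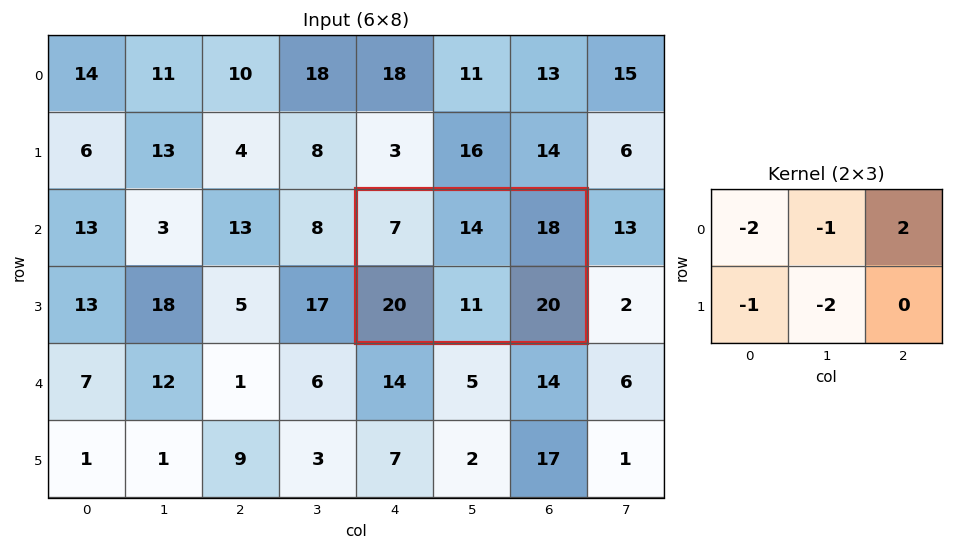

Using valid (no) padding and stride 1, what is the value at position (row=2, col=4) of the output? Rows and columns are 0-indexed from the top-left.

-34

The receptive field on the input at this output position is [7 14 18 / 20 11 20]. Elementwise product with the kernel and sum: 7·-2 + 14·-1 + 18·2 + 20·-1 + 11·-2.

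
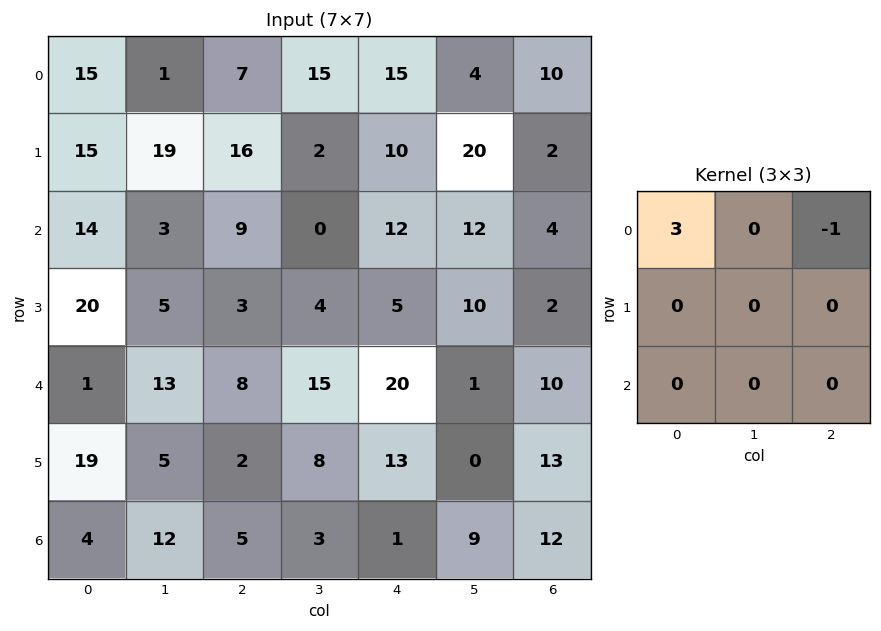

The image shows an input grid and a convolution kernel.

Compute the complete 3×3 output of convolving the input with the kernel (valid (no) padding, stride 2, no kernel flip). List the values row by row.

38 6 35
33 15 32
-5 4 50

Output[0,0]: The receptive field on the input at this output position is [15 1 7 / 15 19 16 / 14 3 9]. Elementwise product with the kernel and sum: 15·3 + 7·-1.
Output[0,1]: The receptive field on the input at this output position is [7 15 15 / 16 2 10 / 9 0 12]. Elementwise product with the kernel and sum: 7·3 + 15·-1.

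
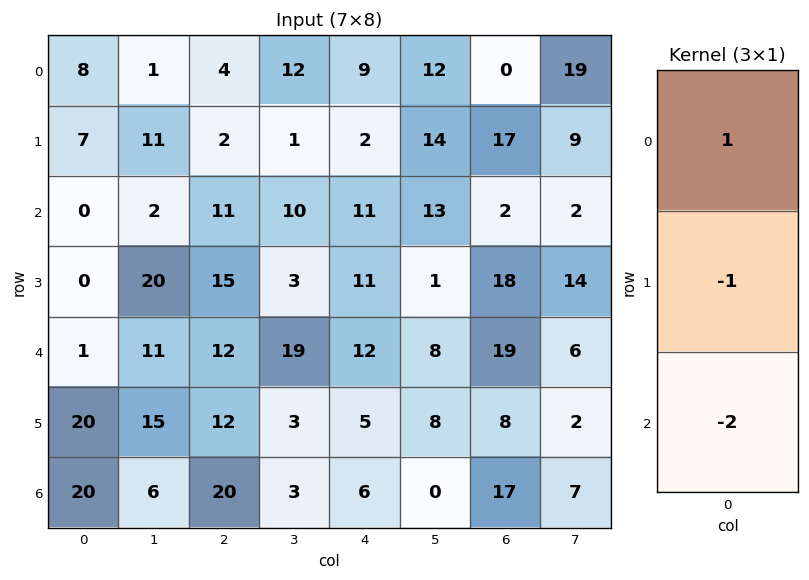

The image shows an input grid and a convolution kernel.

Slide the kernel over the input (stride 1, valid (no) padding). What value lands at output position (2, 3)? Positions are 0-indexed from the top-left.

The receptive field on the input at this output position is [10 / 3 / 19]. Elementwise product with the kernel and sum: 10·1 + 3·-1 + 19·-2.

-31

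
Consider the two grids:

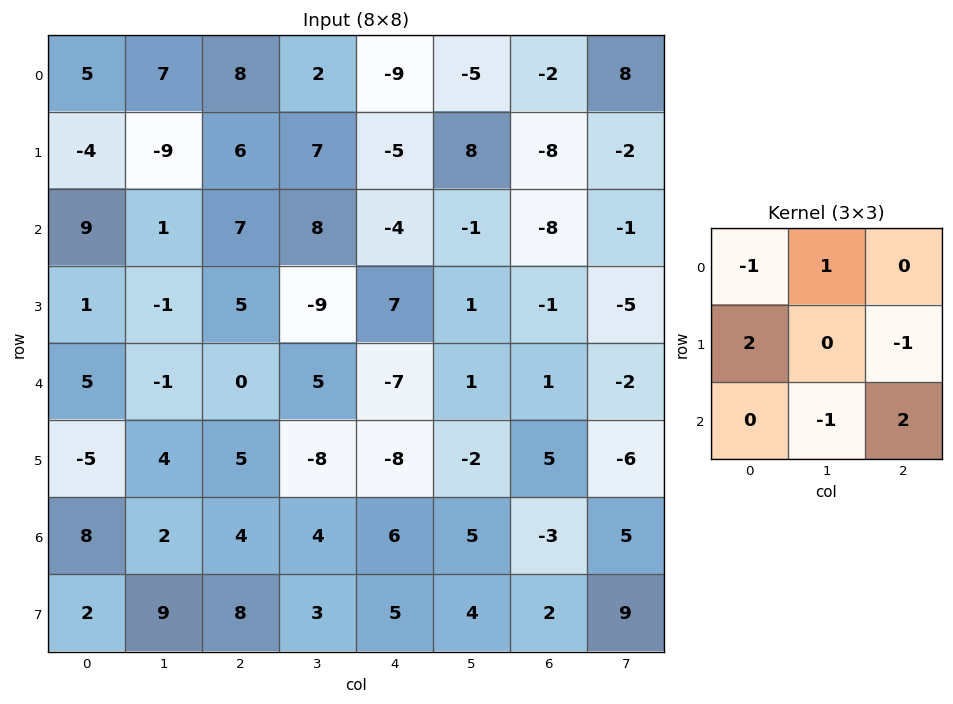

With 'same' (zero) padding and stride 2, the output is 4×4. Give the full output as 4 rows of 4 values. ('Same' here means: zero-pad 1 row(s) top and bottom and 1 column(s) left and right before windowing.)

-21 20 30 -14
-8 -14 0 -26
15 -22 29 -15
9 -1 6 28

Output[0,0]: The receptive field on the zero-padded input at this output position is [0 0 0 / 0 5 7 / 0 -4 -9]. Elementwise product with the kernel and sum: 0·-1 + 0·1 + 0·2 + 7·-1 + -4·-1 + -9·2.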